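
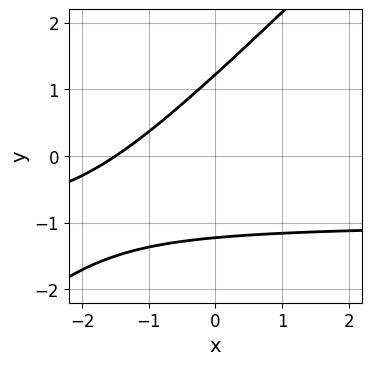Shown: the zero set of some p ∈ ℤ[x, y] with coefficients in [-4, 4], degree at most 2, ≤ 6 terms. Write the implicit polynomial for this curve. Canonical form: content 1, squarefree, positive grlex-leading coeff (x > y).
Degree: no degree-1 curve has this shape, so deg p = 2.
Solving for integer coefficients yields p as stated.

2*x*y - 2*y^2 + 2*x + 3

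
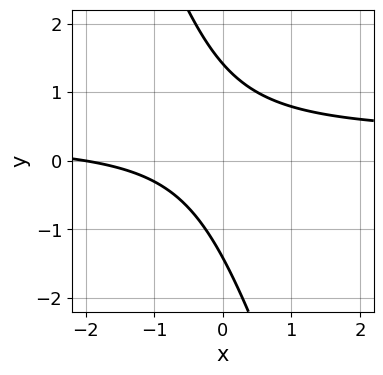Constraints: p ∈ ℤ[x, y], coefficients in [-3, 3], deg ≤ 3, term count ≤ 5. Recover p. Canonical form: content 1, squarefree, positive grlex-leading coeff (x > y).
(a) The degree is 2 — a generic line meets the curve in up to 2 points.
(b) Observable constraints: one x-axis crossing is at x = -2.
(c) Putting this together gives p.

3*x*y + y^2 - x - 2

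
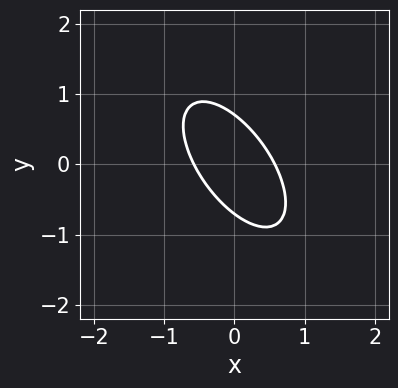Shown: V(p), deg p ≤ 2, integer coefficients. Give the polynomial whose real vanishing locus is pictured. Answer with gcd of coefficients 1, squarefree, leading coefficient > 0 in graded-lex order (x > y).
3*x^2 + 3*x*y + 2*y^2 - 1

(a) The degree is 2 — a generic line meets the curve in up to 2 points.
(b) Putting this together gives p.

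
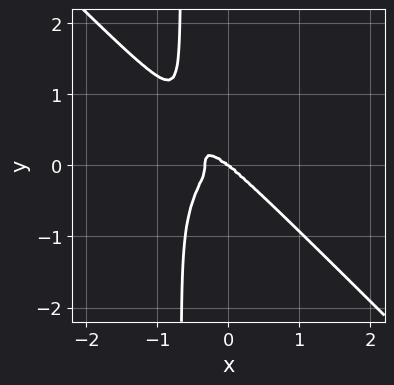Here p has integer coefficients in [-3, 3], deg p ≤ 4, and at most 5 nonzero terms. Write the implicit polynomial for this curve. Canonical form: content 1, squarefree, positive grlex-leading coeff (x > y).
(a) The degree is 4 — the shape is more complex than any degree-3 curve.
(b) Against the integer gridlines: one y-axis crossing is at y = 0; one x-axis crossing is at x = 0.
(c) Fitting integer coefficients to these (and the overall shape) gives p.

3*x^4 + 3*x*y^3 + x^3 + 2*y^3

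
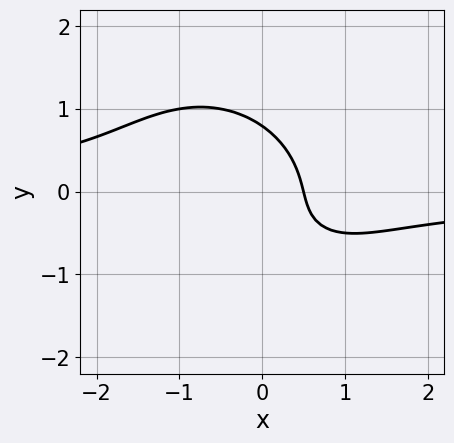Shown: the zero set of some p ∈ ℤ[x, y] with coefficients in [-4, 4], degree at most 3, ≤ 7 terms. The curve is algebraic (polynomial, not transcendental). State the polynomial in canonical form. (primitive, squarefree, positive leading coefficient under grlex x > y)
2*x^2*y + x*y^2 + 2*y^3 + 2*x - 1

The degree is 3 — no degree-2 curve has this shape.
The integer polynomial consistent with all of this is the stated p.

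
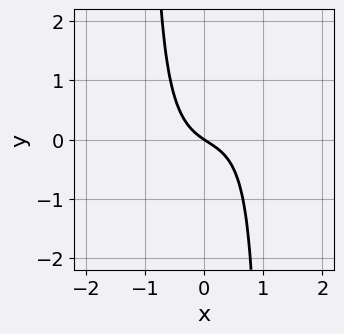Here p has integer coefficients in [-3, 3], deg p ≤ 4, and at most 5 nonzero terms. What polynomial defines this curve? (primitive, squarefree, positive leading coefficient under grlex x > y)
deg p = 3. No degree-2 curve has this shape.
Reading off the gridlines: one x-axis crossing is at x = 0; one y-axis crossing is at y = 0.
Assembling these constraints gives the stated polynomial.

3*x^3 - 3*x^2*y - x^2 + 2*x + 3*y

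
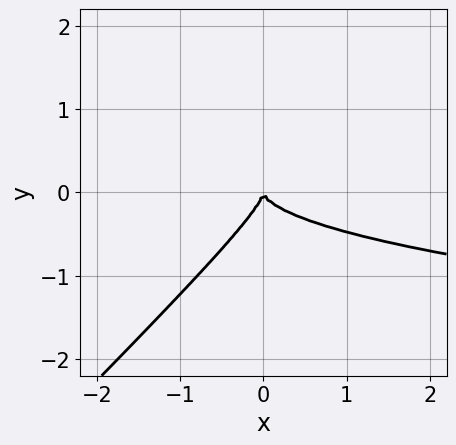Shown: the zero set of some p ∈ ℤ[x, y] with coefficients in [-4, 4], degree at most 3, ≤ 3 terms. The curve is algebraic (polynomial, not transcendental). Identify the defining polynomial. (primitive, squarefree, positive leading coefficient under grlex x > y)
3*x*y^2 - 3*y^3 - x^2

1. deg p = 3. The shape is more complex than any degree-2 curve.
2. From the visible intercepts: one y-axis crossing is at y = 0; it meets the x-axis at x = 0 (among the integer gridlines).
3. Solving for integer coefficients yields p as stated.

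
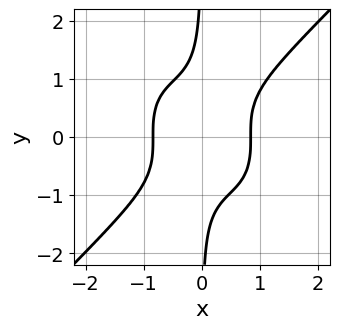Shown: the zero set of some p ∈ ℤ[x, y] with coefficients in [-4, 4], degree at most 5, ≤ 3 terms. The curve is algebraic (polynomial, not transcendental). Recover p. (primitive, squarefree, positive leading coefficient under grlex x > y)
1. The degree is 4 — no degree-3 curve has this shape.
2. From the visible intercepts: the curve avoids every integer y-axis point in the box.
3. Together with the visible shape, these determine p as stated.

2*x^4 - 2*x*y^3 - 1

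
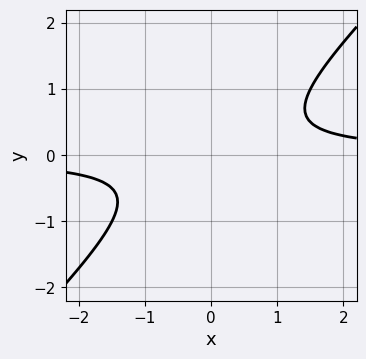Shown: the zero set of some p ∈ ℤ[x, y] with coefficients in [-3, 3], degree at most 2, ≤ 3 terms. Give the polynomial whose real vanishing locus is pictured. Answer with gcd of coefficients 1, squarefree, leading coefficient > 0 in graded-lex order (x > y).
2*x*y - 2*y^2 - 1

(a) The degree is 2 — a generic line meets the curve in up to 2 points.
(b) From the axis intercepts and sections: no x-intercept at any integer in the box; the curve avoids every integer y-axis point in the box.
(c) Matching integer coefficients to the picture gives p.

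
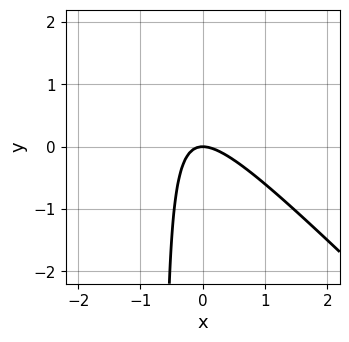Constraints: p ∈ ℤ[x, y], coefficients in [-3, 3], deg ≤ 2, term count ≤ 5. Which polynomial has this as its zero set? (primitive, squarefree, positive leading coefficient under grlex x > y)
3*x^2 + 3*x*y + 2*y

First, deg p = 2. A generic line meets the curve in up to 2 points.
Next, reading off the gridlines: one y-axis crossing is at y = 0; it meets the x-axis at x = 0 (among the integer gridlines).
Finally, assembling these constraints gives the stated polynomial.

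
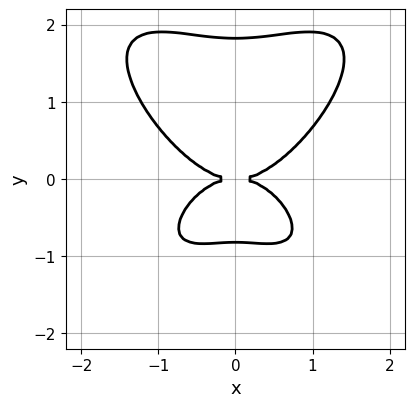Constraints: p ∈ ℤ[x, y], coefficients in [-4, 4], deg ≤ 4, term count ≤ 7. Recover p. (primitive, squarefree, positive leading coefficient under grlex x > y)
First, the degree is 4 — the shape is more complex than any degree-3 curve.
Next, symmetries: it's symmetric under x → −x, forcing even powers of x.
Next, checking where it meets the axes: it crosses the y-axis at the gridline y = 0; one x-axis crossing is at x = 0.
Finally, matching integer coefficients to the picture gives p.

2*x^4 - x^2*y^2 + 2*y^4 - 2*y^3 - 3*y^2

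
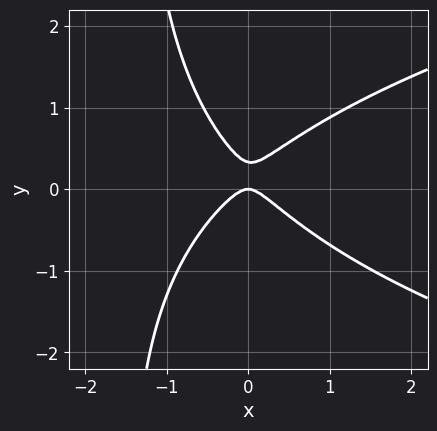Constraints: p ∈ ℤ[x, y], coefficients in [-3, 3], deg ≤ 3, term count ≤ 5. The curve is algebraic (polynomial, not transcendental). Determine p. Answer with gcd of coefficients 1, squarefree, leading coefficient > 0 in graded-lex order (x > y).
2*x*y^2 - 3*x^2 + 3*y^2 - y

First, deg p = 3. A generic line meets the curve in up to 3 points.
Next, from the axis intercepts and sections: it meets the x-axis at x = 0 (among the integer gridlines); it crosses the y-axis at the gridline y = 0.
Finally, together with the visible shape, these determine p as stated.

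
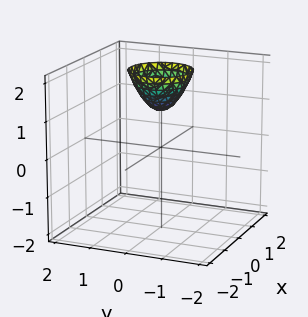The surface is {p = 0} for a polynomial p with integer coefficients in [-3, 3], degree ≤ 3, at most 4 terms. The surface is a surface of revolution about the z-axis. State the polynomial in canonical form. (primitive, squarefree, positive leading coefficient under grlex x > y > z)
3*x^2 + 3*y^2 - 2*z + 2

The degree is 2 — the shape is more complex than any degree-1 surface.
Symmetries: the z-axis is an axis of rotation, so x and y enter only as x² + y².
Against the integer gridlines: a circular section at z = 2 has radius between 0 and 1; the surface avoids every integer y-axis point in the box; the surface avoids every integer x-axis point in the box.
Solving for integer coefficients yields p as stated.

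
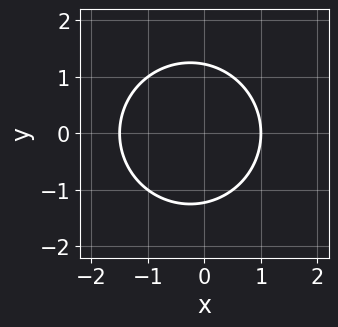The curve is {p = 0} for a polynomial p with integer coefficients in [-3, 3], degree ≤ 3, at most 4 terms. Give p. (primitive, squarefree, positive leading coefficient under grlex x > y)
deg p = 2. No degree-1 curve has this shape.
Symmetries: mirror symmetry y ↦ −y ⇒ only even powers of y.
From the visible intercepts: one x-axis crossing is at x = 1.
Fitting integer coefficients to these (and the overall shape) gives p.

2*x^2 + 2*y^2 + x - 3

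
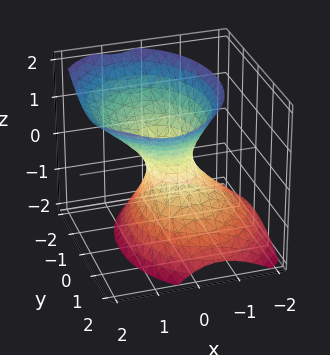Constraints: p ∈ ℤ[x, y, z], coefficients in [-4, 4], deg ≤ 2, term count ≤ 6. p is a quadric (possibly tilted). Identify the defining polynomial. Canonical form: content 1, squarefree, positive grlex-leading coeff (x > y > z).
1. Degree: no degree-1 surface has this shape, so deg p = 2.
2. Checking where it meets the axes: the surface avoids every integer z-axis point in the box.
3. Fitting integer coefficients to these (and the overall shape) gives p.

3*x^2 - 2*x*z + 2*y^2 - 2*z^2 - 1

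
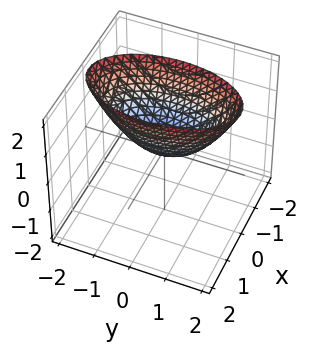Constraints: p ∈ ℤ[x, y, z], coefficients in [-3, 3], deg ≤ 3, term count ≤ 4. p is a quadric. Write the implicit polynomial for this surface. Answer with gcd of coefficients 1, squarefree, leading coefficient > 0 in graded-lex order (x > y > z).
3*x^2 + y^2 - 2*z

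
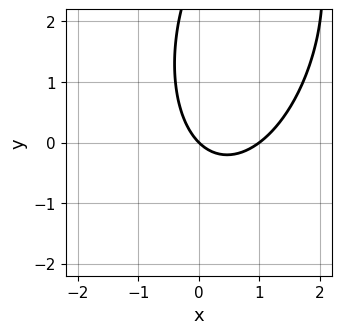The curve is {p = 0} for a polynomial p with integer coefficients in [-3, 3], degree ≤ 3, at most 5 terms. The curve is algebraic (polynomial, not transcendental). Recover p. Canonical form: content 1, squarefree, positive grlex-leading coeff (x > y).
3*x^2 - x*y + y^2 - 3*x - 3*y

The degree is 2 — no degree-1 curve has this shape.
From the axis intercepts and sections: among the integer gridlines, it crosses the x-axis at x ∈ {0, 1}; it meets the y-axis at y = 0 (among the integer gridlines).
These observations pin down the coefficients.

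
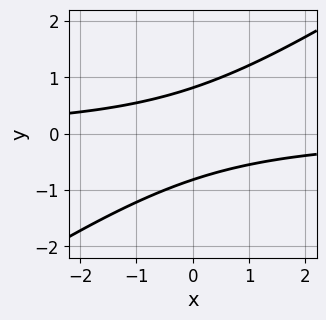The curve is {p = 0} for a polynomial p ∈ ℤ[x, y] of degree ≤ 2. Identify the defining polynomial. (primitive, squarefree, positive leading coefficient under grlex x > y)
2*x*y - 3*y^2 + 2

First, degree: the shape is more complex than any degree-1 curve, so deg p = 2.
Next, from the axis intercepts and sections: it misses every integer gridline on the x-axis.
Finally, assembling these constraints gives the stated polynomial.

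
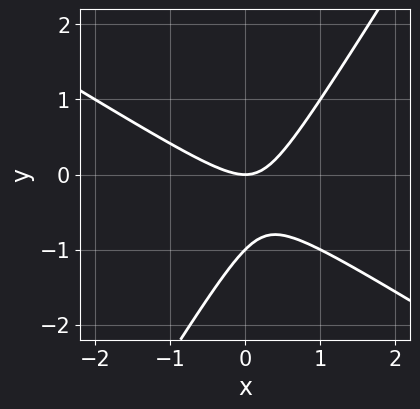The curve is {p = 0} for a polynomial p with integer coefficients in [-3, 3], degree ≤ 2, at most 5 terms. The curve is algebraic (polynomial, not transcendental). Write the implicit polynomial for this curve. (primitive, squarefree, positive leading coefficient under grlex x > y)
x^2 + x*y - y^2 - y

(a) deg p = 2.
(b) Observable constraints: it crosses the x-axis at the gridline x = 0; the y-axis gridline crossings are at y ∈ {-1, 0}.
(c) These observations pin down the coefficients.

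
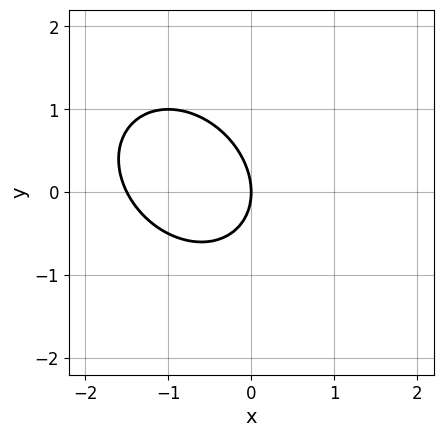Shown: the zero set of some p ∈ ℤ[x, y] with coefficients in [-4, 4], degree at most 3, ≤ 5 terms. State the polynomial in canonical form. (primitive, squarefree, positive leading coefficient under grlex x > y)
First, deg p = 2. No degree-1 curve has this shape.
Next, observable constraints: one x-axis crossing is at x = 0; it crosses the y-axis at the gridline y = 0.
Finally, assembling these constraints gives the stated polynomial.

2*x^2 + x*y + 2*y^2 + 3*x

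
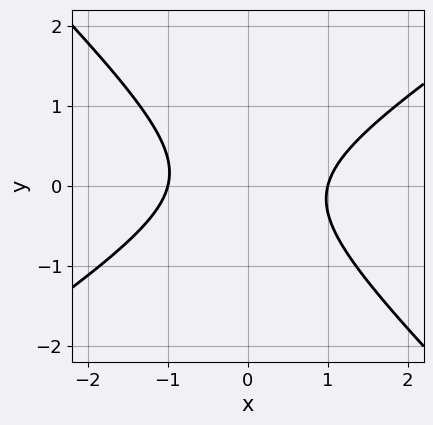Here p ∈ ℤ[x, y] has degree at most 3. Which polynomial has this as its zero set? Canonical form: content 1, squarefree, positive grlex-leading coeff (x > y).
2*x^2 - x*y - 3*y^2 - 2

1. Degree: the shape is more complex than any degree-1 curve, so deg p = 2.
2. Against the integer gridlines: the x-axis gridline crossings are at x ∈ {-1, 1}; no y-intercept at any integer in the box.
3. Matching integer coefficients to the picture gives p.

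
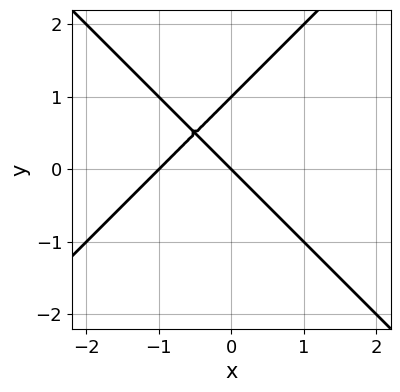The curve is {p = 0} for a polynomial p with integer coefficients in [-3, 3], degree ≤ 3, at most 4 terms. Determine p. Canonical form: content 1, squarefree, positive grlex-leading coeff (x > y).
x^2 - y^2 + x + y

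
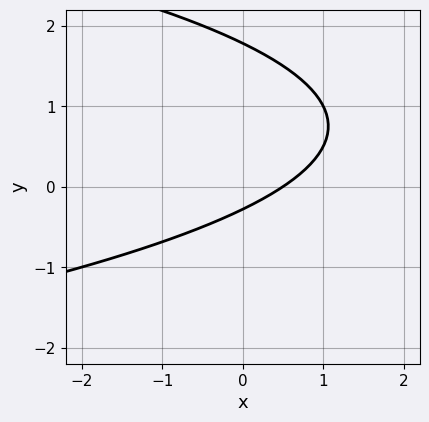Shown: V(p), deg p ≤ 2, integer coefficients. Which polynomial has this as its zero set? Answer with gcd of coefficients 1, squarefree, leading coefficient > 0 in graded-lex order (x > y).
Degree: a generic line meets the curve in up to 2 points, so deg p = 2.
Putting this together gives p.

2*y^2 + 2*x - 3*y - 1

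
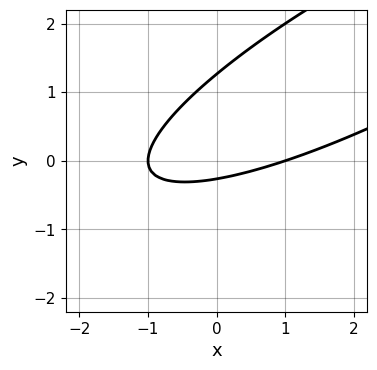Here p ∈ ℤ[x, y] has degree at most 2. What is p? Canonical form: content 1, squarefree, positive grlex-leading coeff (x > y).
x^2 - 3*x*y + 3*y^2 - 3*y - 1

The degree is 2 — no degree-1 curve has this shape.
Checking where it meets the axes: among the integer gridlines, it crosses the x-axis at x ∈ {-1, 1}.
Solving for integer coefficients yields p as stated.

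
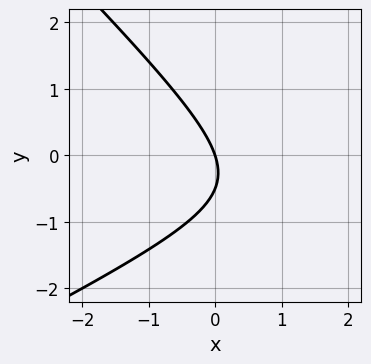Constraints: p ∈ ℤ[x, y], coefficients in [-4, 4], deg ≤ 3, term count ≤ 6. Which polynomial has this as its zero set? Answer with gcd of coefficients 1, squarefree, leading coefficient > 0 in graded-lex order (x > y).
1. The degree is 2 — a generic line meets the curve in up to 2 points.
2. Reading off the gridlines: one x-axis crossing is at x = 0; one y-axis crossing is at y = 0.
3. Putting this together gives p.

x^2 - x*y - 2*y^2 - 3*x - y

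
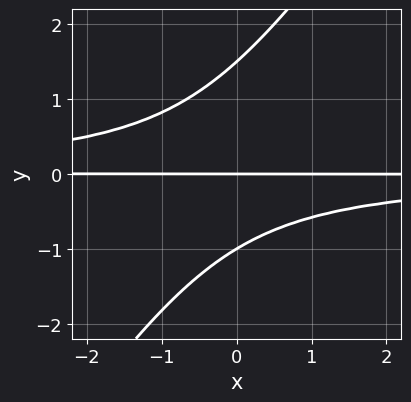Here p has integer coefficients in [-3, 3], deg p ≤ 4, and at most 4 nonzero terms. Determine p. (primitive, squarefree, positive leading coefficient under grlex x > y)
3*x*y^2 - 2*y^3 + y^2 + 3*y

(a) deg p = 3.
(b) Against the integer gridlines: among the integer gridlines, it crosses the y-axis at y ∈ {-1, 0}; every point of the x-axis in the box is on the curve.
(c) Putting this together gives p.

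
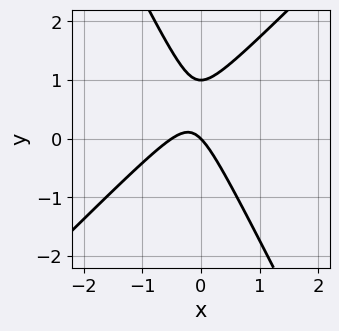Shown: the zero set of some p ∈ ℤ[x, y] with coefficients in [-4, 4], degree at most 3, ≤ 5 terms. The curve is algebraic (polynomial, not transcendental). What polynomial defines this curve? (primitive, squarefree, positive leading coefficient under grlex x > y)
2*x^2 - x*y - y^2 + x + y

First, degree: the shape is more complex than any degree-1 curve, so deg p = 2.
Next, from the visible intercepts: the y-axis gridline crossings are at y ∈ {0, 1}; one x-axis crossing is at x = 0.
Finally, solving for integer coefficients yields p as stated.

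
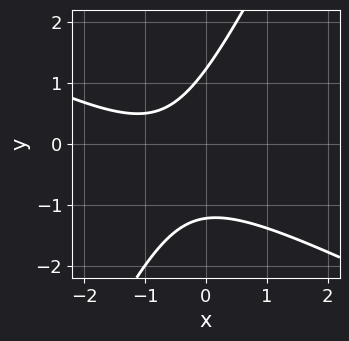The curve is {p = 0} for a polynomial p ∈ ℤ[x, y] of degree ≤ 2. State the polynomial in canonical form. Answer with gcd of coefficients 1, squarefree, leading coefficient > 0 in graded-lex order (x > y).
2*x^2 + 3*x*y - 2*y^2 + 3*x + 3

(a) deg p = 2. The shape is more complex than any degree-1 curve.
(b) From the axis intercepts and sections: no x-intercept at any integer in the box.
(c) Matching integer coefficients to the picture gives p.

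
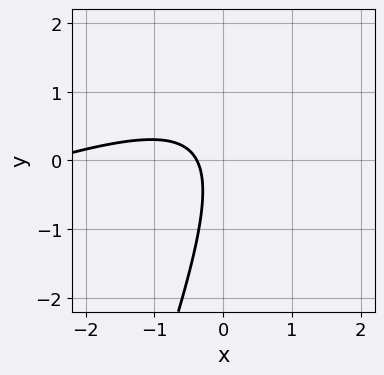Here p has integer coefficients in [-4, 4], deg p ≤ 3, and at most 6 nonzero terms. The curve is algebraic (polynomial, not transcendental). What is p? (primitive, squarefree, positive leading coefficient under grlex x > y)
x^2 - 3*x*y + y^2 + 3*x + 1

The degree is 2 — a generic line meets the curve in up to 2 points.
Against the integer gridlines: it misses every integer gridline on the y-axis.
Solving for integer coefficients yields p as stated.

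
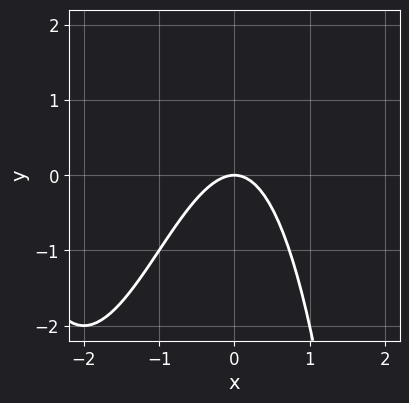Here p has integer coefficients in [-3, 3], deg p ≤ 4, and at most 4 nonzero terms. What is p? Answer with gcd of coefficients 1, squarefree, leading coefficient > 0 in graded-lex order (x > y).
x^3 + 3*x^2 + 2*y

(a) The degree is 3 — no degree-2 curve has this shape.
(b) From the axis intercepts and sections: it crosses the x-axis at the gridline x = 0; it crosses the y-axis at the gridline y = 0.
(c) These observations pin down the coefficients.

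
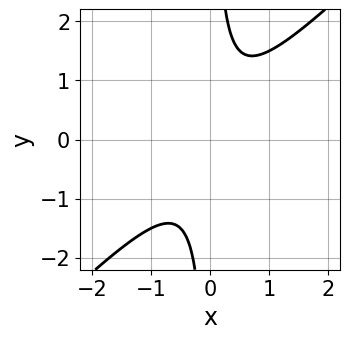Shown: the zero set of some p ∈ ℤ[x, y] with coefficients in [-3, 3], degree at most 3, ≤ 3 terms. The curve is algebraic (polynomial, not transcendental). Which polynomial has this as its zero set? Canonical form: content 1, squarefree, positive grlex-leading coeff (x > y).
deg p = 2. The shape is more complex than any degree-1 curve.
Against the integer gridlines: it misses every integer gridline on the x-axis; no y-intercept at any integer in the box.
These observations pin down the coefficients.

2*x^2 - 2*x*y + 1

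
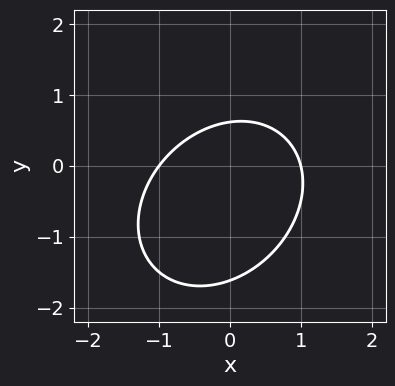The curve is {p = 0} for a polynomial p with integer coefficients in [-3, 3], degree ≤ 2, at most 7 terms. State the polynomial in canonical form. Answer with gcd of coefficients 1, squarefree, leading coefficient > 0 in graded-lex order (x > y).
1. deg p = 2.
2. Reading off the gridlines: among the integer gridlines, it crosses the x-axis at x ∈ {-1, 1}.
3. Solving for integer coefficients yields p as stated.

2*x^2 - x*y + 2*y^2 + 2*y - 2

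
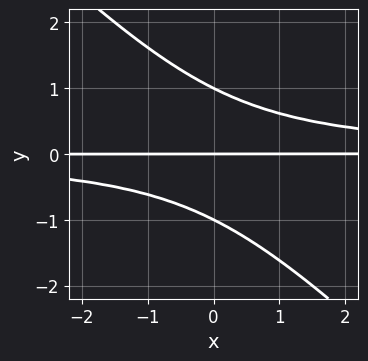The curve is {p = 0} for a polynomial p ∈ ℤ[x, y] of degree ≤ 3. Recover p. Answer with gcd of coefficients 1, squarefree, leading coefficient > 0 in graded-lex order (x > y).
x*y^2 + y^3 - y

First, deg p = 3. A generic line meets the curve in up to 3 points.
Next, reading off the gridlines: every point of the x-axis in the box is on the curve; among the integer gridlines, it crosses the y-axis at y ∈ {-1, 0, 1}.
Finally, together with the visible shape, these determine p as stated.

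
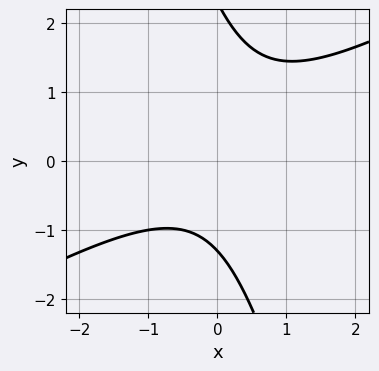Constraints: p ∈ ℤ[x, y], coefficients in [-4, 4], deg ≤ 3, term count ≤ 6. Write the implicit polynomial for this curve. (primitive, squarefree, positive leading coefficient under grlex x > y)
1. deg p = 2. A generic line meets the curve in up to 2 points.
2. From the axis intercepts and sections: it misses every integer gridline on the x-axis.
3. Solving for integer coefficients yields p as stated.

2*x^2 - 3*x*y - y^2 + y + 3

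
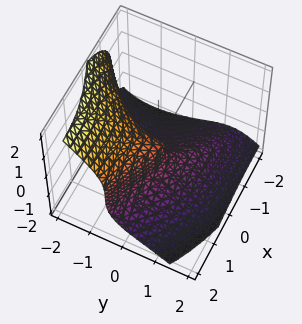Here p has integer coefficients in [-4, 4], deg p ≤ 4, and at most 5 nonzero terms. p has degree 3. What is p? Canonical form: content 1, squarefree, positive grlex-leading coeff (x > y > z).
y^3 + z^3 + x^2 + 2*x*y - x

First, the degree is 3 — no degree-2 surface has this shape.
Then, from the axis intercepts and sections: among the integer gridlines, it crosses the x-axis at x ∈ {0, 1}; it meets the y-axis at y = 0 (among the integer gridlines).
Finally, together with the visible shape, these determine p as stated.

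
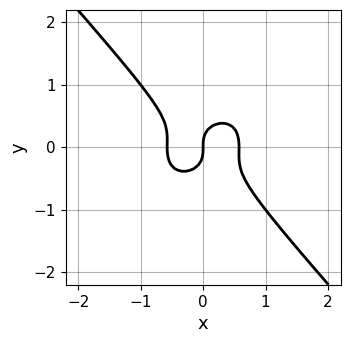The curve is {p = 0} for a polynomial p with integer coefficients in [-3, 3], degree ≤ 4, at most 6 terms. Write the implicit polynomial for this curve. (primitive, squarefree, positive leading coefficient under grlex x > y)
(a) Degree: the shape is more complex than any degree-2 curve, so deg p = 3.
(b) From the visible intercepts: one y-axis crossing is at y = 0; it crosses the x-axis at the gridline x = 0.
(c) Together with the visible shape, these determine p as stated.

3*x^3 + x*y^2 + 3*y^3 - x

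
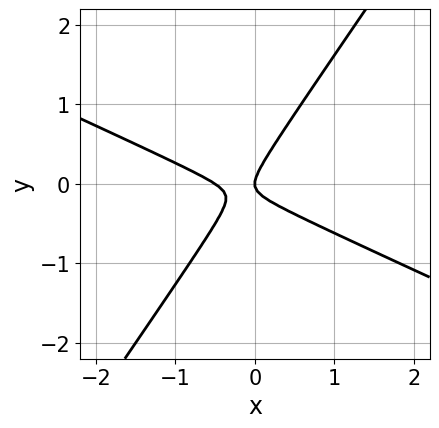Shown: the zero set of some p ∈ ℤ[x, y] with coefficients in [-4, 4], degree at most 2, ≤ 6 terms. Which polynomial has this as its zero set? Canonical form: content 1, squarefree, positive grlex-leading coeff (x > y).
2*x^2 + 3*x*y - 3*y^2 + x

First, degree: a generic line meets the curve in up to 2 points, so deg p = 2.
Next, from the axis intercepts and sections: it crosses the y-axis at the gridline y = 0; it meets the x-axis at x = 0 (among the integer gridlines).
Finally, together with the visible shape, these determine p as stated.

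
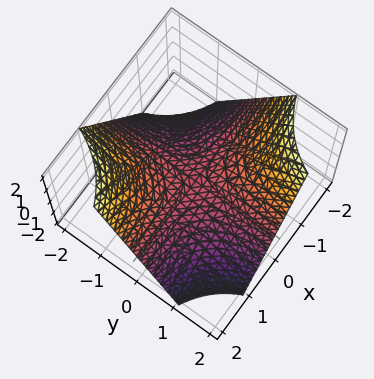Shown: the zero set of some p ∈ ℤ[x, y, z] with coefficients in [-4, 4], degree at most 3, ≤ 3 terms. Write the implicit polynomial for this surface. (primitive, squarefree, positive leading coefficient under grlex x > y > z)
x*y + z

1. The degree is 2 — a saddle surface; a quadric.
2. Observable constraints: one z-axis crossing is at z = 0; the visible y-axis segment lies entirely on the surface; the visible x-axis segment lies entirely on the surface.
3. The integer polynomial consistent with all of this is the stated p.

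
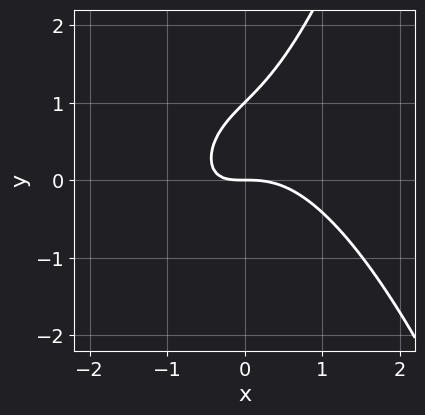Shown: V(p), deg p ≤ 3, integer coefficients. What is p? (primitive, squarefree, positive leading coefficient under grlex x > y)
(a) deg p = 3. A generic line meets the curve in up to 3 points.
(b) From the axis intercepts and sections: it meets the x-axis at x = 0 (among the integer gridlines); the y-axis gridline crossings are at y ∈ {0, 1}.
(c) Putting this together gives p.

x^3 + x*y - y^2 + y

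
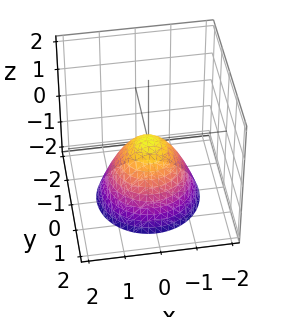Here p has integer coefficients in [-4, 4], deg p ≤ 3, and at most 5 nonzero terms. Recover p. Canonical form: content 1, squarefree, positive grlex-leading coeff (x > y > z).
x^2 + y^2 + z

First, degree: a paraboloid; a quadric, so deg p = 2.
Then, symmetries: the surface is invariant under rotation about z: p = q(x² + y², z).
Next, reading off the gridlines: it crosses the z-axis at the gridline z = 0; a circular section at z = -2 has radius between 1 and 2.
Finally, fitting integer coefficients to these (and the overall shape) gives p.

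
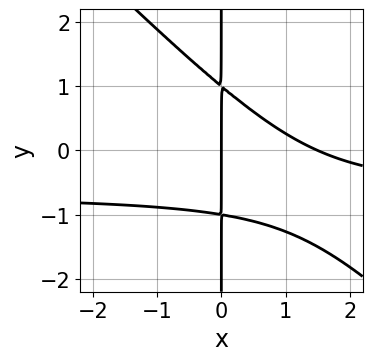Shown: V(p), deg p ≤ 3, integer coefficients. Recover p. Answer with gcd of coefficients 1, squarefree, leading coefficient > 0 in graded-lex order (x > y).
3*x^2*y + 3*x*y^2 + 2*x^2 - 3*x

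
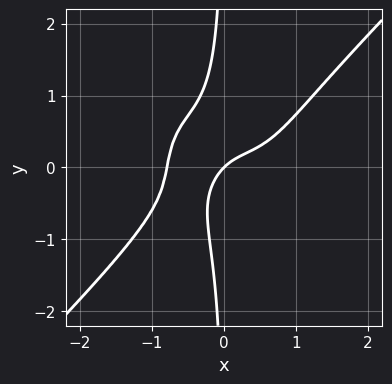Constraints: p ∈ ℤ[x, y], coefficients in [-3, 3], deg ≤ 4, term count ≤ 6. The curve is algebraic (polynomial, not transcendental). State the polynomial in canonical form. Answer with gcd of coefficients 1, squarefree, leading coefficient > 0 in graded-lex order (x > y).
The degree is 4 — no degree-3 curve has this shape.
Reading off the gridlines: one y-axis crossing is at y = 0; it meets the x-axis at x = 0 (among the integer gridlines).
Fitting integer coefficients to these (and the overall shape) gives p.

2*x^4 - 2*x*y^3 - 2*x*y + x - y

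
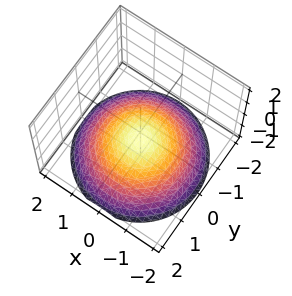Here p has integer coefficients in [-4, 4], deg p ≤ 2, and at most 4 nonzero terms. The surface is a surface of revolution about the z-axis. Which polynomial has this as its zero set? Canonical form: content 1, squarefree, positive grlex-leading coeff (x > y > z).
x^2 + y^2 + 3*z + 2

First, the degree is 2 — the shape is more complex than any degree-1 surface.
Then, symmetry: every cross-section ⟂ z is a circle, so x, y appear only via x² + y².
Then, reading off the gridlines: a circular section at z = -1 has radius exactly 1; it misses every integer gridline on the y-axis.
Finally, these observations pin down the coefficients.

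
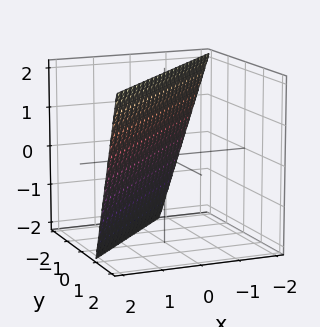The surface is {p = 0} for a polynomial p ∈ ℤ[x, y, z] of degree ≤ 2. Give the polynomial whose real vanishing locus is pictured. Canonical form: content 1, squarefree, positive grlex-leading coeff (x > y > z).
1. deg p = 1.
2. Observable constraints: it crosses the z-axis at the gridline z = 2.
3. Assembling these constraints gives the stated polynomial.

3*x - 3*y + z - 2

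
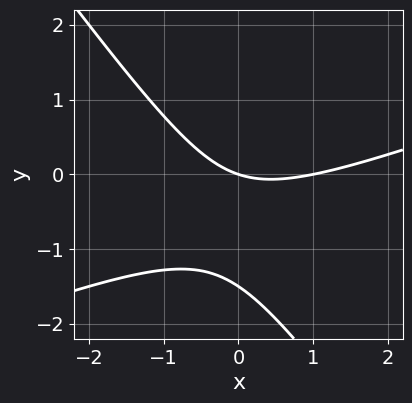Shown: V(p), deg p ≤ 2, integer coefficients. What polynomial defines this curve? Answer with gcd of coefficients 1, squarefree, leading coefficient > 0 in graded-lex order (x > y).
Degree: the shape is more complex than any degree-1 curve, so deg p = 2.
From the visible intercepts: the x-axis gridline crossings are at x ∈ {0, 1}; it meets the y-axis at y = 0 (among the integer gridlines).
Together with the visible shape, these determine p as stated.

x^2 - 2*x*y - 2*y^2 - x - 3*y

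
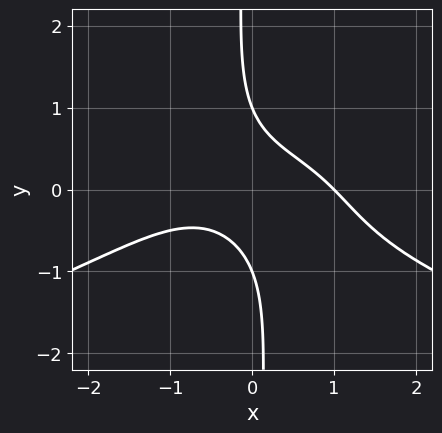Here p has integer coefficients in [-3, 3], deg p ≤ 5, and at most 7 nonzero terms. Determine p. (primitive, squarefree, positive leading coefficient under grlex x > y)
2*x*y^3 + x^3 + 3*x*y + y^2 - 1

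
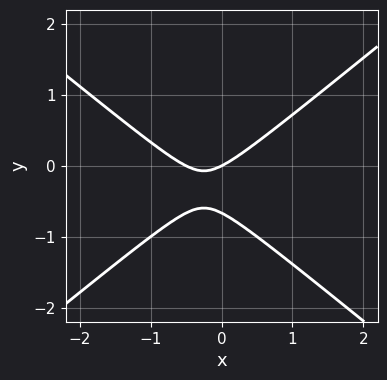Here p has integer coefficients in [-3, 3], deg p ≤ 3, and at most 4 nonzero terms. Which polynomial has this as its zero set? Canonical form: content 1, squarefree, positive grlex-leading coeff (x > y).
2*x^2 - 3*y^2 + x - 2*y

(a) deg p = 2. A generic line meets the curve in up to 2 points.
(b) From the axis intercepts and sections: it crosses the y-axis at the gridline y = 0; it meets the x-axis at x = 0 (among the integer gridlines).
(c) Fitting integer coefficients to these (and the overall shape) gives p.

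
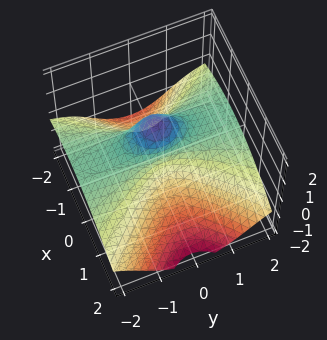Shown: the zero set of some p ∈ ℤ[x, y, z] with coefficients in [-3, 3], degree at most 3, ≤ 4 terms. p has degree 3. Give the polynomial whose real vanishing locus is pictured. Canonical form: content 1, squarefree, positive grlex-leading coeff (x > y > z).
3*y^2*z + z^3 + 2*x^2 + 2*x

First, deg p = 3.
Next, observable constraints: every point of the y-axis in the box is on the surface; the x-axis gridline crossings are at x ∈ {-1, 0}; it meets the z-axis at z = 0 (among the integer gridlines).
Finally, the integer polynomial consistent with all of this is the stated p.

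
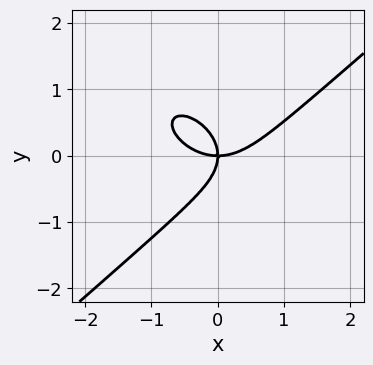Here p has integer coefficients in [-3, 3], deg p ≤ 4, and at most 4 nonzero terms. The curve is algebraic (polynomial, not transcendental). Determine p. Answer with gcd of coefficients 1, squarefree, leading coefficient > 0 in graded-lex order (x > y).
deg p = 3. The shape is more complex than any degree-2 curve.
Against the integer gridlines: it meets the y-axis at y = 0 (among the integer gridlines); it crosses the x-axis at the gridline x = 0.
Fitting integer coefficients to these (and the overall shape) gives p.

2*x^3 - 3*y^3 - 3*x*y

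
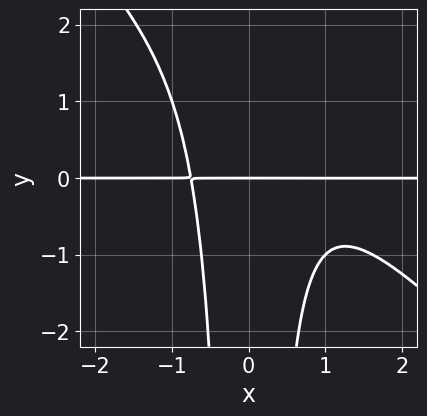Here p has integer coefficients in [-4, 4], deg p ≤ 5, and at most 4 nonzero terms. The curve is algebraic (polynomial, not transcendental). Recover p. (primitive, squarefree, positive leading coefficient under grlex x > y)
x^3*y + x^2*y^2 - x^2*y + y

The degree is 4 — no degree-3 curve has this shape.
Checking where it meets the axes: the visible x-axis segment lies entirely on the curve; it meets the y-axis at y = 0 (among the integer gridlines).
Together with the visible shape, these determine p as stated.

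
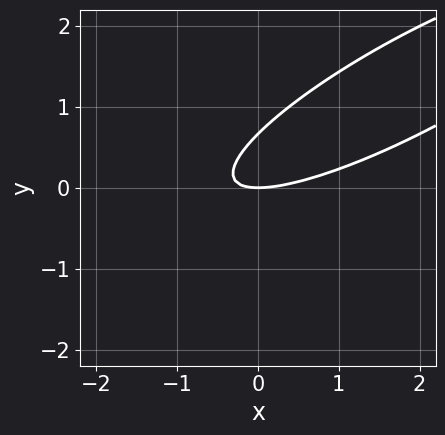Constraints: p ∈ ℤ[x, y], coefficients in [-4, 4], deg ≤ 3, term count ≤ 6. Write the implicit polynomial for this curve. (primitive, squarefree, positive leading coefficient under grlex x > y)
x^2 - 3*x*y + 3*y^2 - 2*y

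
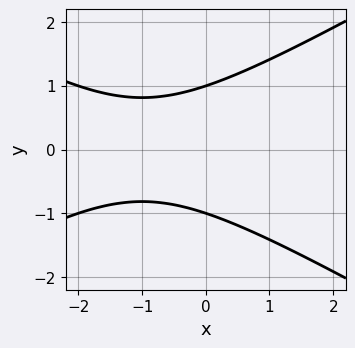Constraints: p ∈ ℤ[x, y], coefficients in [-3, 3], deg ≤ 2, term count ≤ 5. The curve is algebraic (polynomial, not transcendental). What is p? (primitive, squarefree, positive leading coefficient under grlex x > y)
x^2 - 3*y^2 + 2*x + 3

1. deg p = 2.
2. Symmetries: the y ↦ −y reflection is a symmetry, so y appears only in even powers.
3. Checking where it meets the axes: it misses every integer gridline on the x-axis; the y-axis gridline crossings are at y ∈ {-1, 1}.
4. The integer polynomial consistent with all of this is the stated p.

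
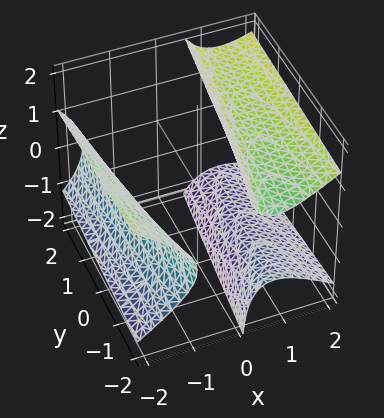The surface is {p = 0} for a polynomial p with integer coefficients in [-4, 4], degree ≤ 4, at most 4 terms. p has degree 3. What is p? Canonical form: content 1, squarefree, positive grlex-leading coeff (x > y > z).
(a) I count 3 distinct pieces.
(b) The degree is 3 — a generic line meets the surface in up to 3 points.
(c) Checking where it meets the axes: no y-intercept at any integer in the box; it misses every integer gridline on the z-axis.
(d) Putting this together gives p.

x^3 - 2*x*z^2 + y + 3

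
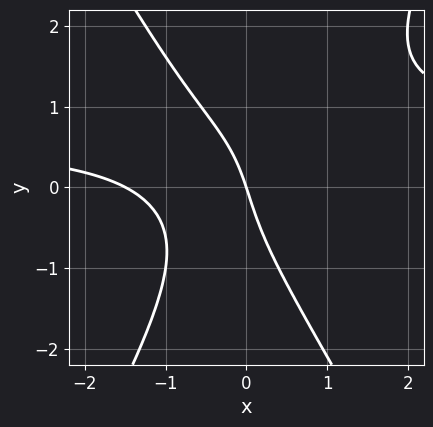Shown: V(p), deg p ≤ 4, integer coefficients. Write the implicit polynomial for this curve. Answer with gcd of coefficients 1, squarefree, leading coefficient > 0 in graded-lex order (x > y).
3*x^2*y - y^3 - 2*x^2 - 3*x - y

(a) The degree is 3 — the shape is more complex than any degree-2 curve.
(b) From the axis intercepts and sections: it meets the y-axis at y = 0 (among the integer gridlines); one x-axis crossing is at x = 0.
(c) Fitting integer coefficients to these (and the overall shape) gives p.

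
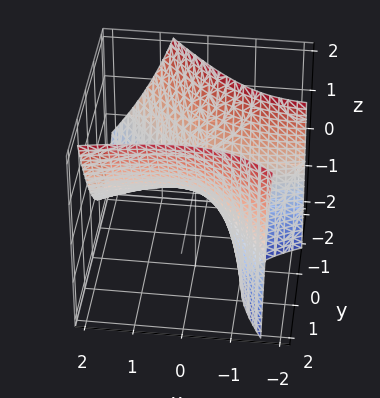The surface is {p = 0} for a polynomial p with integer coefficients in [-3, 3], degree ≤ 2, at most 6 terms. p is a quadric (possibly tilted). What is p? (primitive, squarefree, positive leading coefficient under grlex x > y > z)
x^2 - 3*x*y + 2*x*z - 3*y^2 + 3*z

(a) The degree is 2 — the shape is more complex than any degree-1 surface.
(b) Reading off the gridlines: it meets the x-axis at x = 0 (among the integer gridlines); one y-axis crossing is at y = 0.
(c) Assembling these constraints gives the stated polynomial.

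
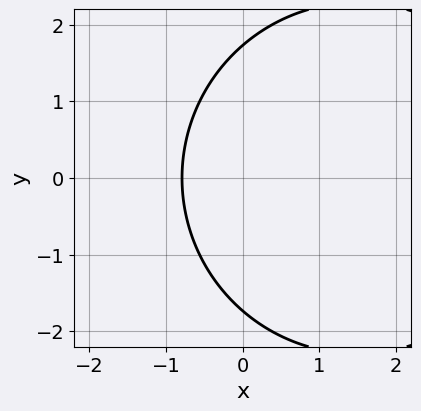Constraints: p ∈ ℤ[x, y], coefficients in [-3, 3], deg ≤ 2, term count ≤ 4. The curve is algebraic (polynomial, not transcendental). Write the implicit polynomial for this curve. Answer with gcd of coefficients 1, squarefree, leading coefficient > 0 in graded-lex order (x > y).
(a) deg p = 2. No degree-1 curve has this shape.
(b) Symmetries: mirror symmetry y ↦ −y ⇒ only even powers of y.
(c) Together with the visible shape, these determine p as stated.

x^2 + y^2 - 3*x - 3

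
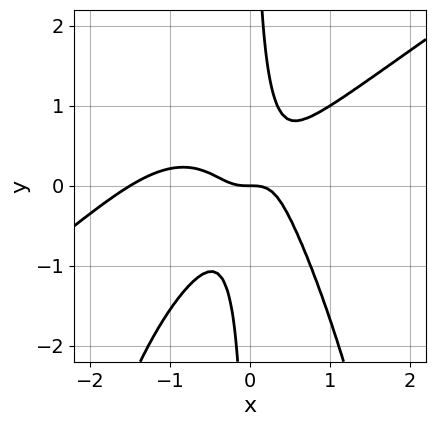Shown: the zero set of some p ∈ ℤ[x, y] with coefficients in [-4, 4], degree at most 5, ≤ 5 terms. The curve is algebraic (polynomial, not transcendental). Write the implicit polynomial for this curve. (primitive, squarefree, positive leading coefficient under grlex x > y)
(a) deg p = 4. A generic line meets the curve in up to 4 points.
(b) From the axis intercepts and sections: it crosses the x-axis at the gridline x = 0; one y-axis crossing is at y = 0.
(c) Assembling these constraints gives the stated polynomial.

2*x^4 - 3*x^3*y + 3*x^3 - 3*x*y^2 + y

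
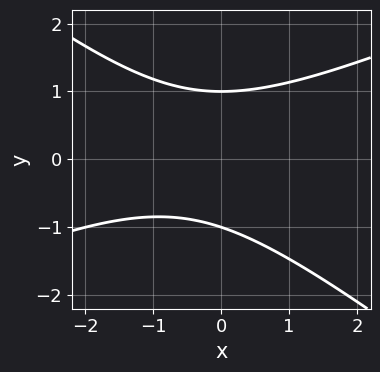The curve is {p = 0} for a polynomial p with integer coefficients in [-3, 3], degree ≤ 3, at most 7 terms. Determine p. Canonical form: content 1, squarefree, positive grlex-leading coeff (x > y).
1. Degree: no degree-1 curve has this shape, so deg p = 2.
2. Reading off the gridlines: among the integer gridlines, it crosses the y-axis at y ∈ {-1, 1}; the curve avoids every integer x-axis point in the box.
3. These observations pin down the coefficients.

x^2 - x*y - 3*y^2 + x + 3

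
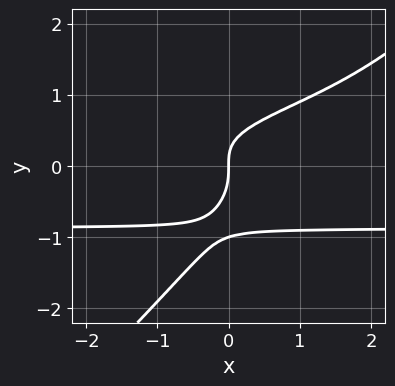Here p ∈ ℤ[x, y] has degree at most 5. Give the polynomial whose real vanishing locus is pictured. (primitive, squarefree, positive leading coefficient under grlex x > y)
(a) Degree: no degree-3 curve has this shape, so deg p = 4.
(b) From the axis intercepts and sections: among the integer gridlines, it crosses the y-axis at y ∈ {-1, 0}; one x-axis crossing is at x = 0.
(c) Putting this together gives p.

3*x*y^3 - 3*y^4 - 3*y^3 + 2*x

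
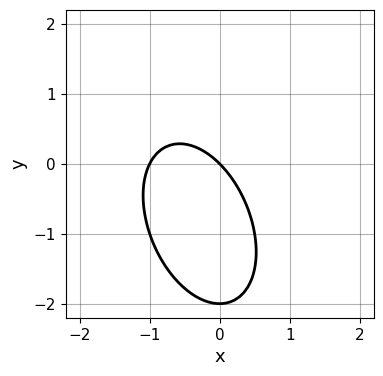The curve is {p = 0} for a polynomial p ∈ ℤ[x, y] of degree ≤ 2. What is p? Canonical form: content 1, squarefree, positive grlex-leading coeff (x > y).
(a) deg p = 2.
(b) Reading off the gridlines: the y-axis gridline crossings are at y ∈ {-2, 0}; the x-axis gridline crossings are at x ∈ {-1, 0}.
(c) Fitting integer coefficients to these (and the overall shape) gives p.

2*x^2 + x*y + y^2 + 2*x + 2*y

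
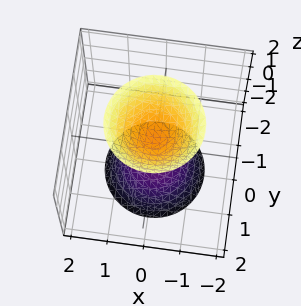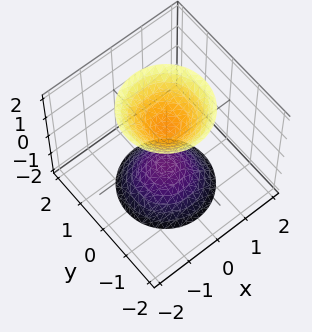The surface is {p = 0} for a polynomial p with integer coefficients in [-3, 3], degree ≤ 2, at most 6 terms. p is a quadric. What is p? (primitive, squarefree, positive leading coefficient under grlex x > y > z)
1. I count 2 distinct pieces.
2. Degree: two separate bowl-shaped sheets opening away from each other; a quadric, so deg p = 2.
3. Symmetries: mirror symmetry z ↦ −z ⇒ only even powers of z; the surface is invariant under rotation about z: p = q(x² + y², z).
4. Against the integer gridlines: the surface avoids every integer x-axis point in the box; the z-axis gridline crossings are at z ∈ {-1, 1}; the surface avoids every integer y-axis point in the box; a circular section at z = -2 has radius between 1 and 2.
5. Putting this together gives p.

2*x^2 + 2*y^2 - z^2 + 1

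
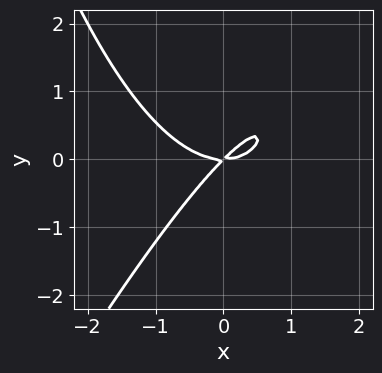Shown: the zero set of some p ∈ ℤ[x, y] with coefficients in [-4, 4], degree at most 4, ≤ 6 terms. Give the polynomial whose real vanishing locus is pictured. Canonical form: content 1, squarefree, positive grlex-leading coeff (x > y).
The degree is 3 — the shape is more complex than any degree-2 curve.
From the axis intercepts and sections: it crosses the x-axis at the gridline x = 0; it meets the y-axis at y = 0 (among the integer gridlines).
Putting this together gives p.

2*x^3 - x^2*y - 3*x*y + 3*y^2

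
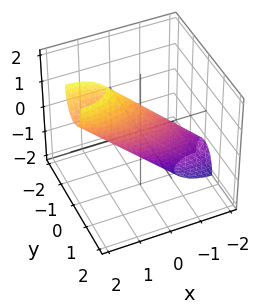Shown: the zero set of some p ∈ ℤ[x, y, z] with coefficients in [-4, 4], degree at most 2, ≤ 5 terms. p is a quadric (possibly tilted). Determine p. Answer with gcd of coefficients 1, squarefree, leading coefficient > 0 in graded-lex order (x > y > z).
(a) deg p = 2. A generic line meets the surface in up to 2 points.
(b) From the axis intercepts and sections: the x-axis gridline crossings are at x ∈ {-1, 1}; the z-axis gridline crossings are at z ∈ {-1, 1}.
(c) Solving for integer coefficients yields p as stated.

x^2 - 2*x*z + 3*y^2 + z^2 - 1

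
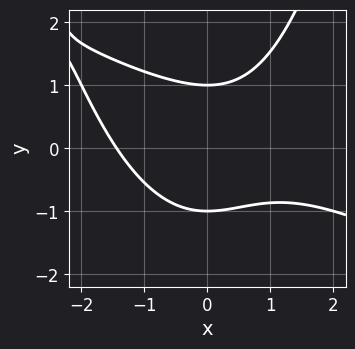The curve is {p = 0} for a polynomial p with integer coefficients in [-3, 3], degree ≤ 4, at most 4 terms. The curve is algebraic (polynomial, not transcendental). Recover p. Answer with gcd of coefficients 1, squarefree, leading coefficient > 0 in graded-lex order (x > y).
Degree: no degree-2 curve has this shape, so deg p = 3.
Against the integer gridlines: among the integer gridlines, it crosses the y-axis at y ∈ {-1, 1}.
Together with the visible shape, these determine p as stated.

x^3 + 2*x^2*y - 3*y^2 + 3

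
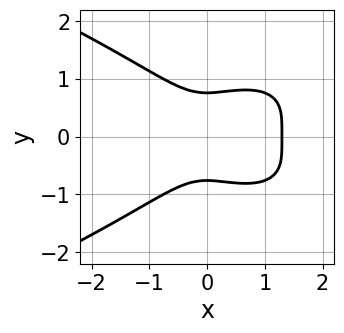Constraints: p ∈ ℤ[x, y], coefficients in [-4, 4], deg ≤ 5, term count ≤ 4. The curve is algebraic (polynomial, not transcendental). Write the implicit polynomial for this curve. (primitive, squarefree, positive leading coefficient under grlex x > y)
3*y^4 + 2*x^3 - 2*x^2 - 1

The degree is 4 — a generic line meets the curve in up to 4 points.
Symmetries: mirror symmetry y ↦ −y ⇒ only even powers of y.
The integer polynomial consistent with all of this is the stated p.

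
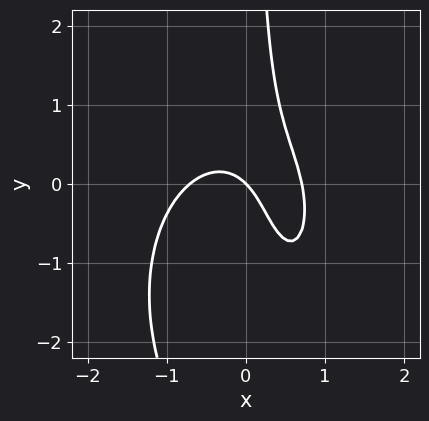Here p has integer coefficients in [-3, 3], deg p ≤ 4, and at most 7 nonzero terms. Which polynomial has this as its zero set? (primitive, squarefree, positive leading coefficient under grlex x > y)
2*x^3 + x*y^2 + 2*x*y - x - y

1. The degree is 3 — a generic line meets the curve in up to 3 points.
2. Checking where it meets the axes: one y-axis crossing is at y = 0; it crosses the x-axis at the gridline x = 0.
3. Assembling these constraints gives the stated polynomial.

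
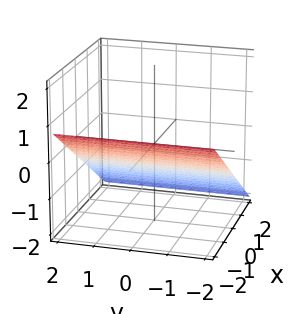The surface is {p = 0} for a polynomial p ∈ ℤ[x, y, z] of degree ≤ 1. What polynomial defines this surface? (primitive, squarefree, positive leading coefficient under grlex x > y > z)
2*x + 3*z + 2

(a) deg p = 1. Every cross-section is a straight line — this is a plane.
(b) From the axis intercepts and sections: one x-axis crossing is at x = -1; it misses every integer gridline on the y-axis.
(c) Putting this together gives p.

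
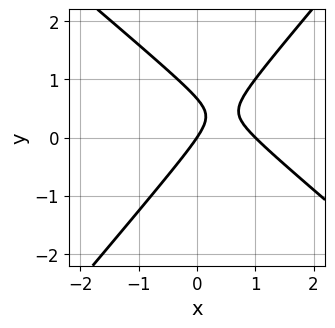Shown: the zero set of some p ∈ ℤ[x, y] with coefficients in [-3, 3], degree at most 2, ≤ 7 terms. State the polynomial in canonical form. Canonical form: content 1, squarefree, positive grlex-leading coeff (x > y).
First, deg p = 2.
Next, from the axis intercepts and sections: one y-axis crossing is at y = 0; the x-axis gridline crossings are at x ∈ {0, 1}.
Finally, assembling these constraints gives the stated polynomial.

3*x^2 + x*y - 3*y^2 - 3*x + 2*y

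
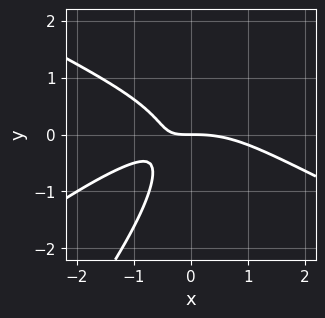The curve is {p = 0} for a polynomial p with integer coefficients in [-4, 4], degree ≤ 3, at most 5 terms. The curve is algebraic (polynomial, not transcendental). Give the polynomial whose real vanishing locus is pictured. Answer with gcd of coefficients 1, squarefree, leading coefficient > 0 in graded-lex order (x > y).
(a) The degree is 3 — a generic line meets the curve in up to 3 points.
(b) Observable constraints: it crosses the x-axis at the gridline x = 0; it crosses the y-axis at the gridline y = 0.
(c) Solving for integer coefficients yields p as stated.

x^3 - 3*x*y^2 + 2*y^3 + 3*x*y + 2*y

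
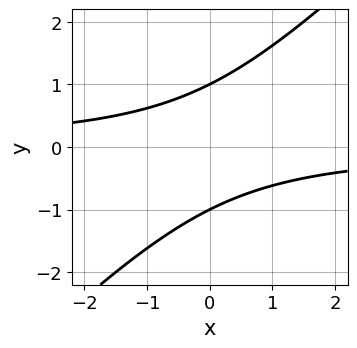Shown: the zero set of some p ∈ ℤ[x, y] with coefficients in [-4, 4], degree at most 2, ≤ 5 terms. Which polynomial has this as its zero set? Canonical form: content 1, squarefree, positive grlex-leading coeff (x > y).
1. deg p = 2. No degree-1 curve has this shape.
2. Against the integer gridlines: the y-axis gridline crossings are at y ∈ {-1, 1}; the curve avoids every integer x-axis point in the box.
3. Together with the visible shape, these determine p as stated.

x*y - y^2 + 1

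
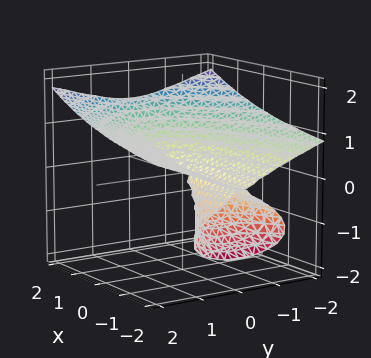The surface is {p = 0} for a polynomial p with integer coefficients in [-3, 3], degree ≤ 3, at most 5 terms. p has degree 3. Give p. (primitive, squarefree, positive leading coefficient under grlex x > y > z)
First, degree: no degree-2 surface has this shape, so deg p = 3.
Next, against the integer gridlines: it crosses the y-axis at the gridline y = 0; the visible x-axis segment lies entirely on the surface.
Finally, these observations pin down the coefficients.

2*x*z^2 - 3*z^3 + y^2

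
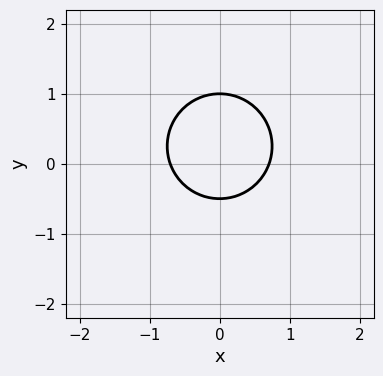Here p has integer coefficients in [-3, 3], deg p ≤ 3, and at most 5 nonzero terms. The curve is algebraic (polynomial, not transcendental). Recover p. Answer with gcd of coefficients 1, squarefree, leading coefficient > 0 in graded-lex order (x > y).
2*x^2 + 2*y^2 - y - 1

deg p = 2. The shape is more complex than any degree-1 curve.
Symmetries: it's symmetric under x → −x, forcing even powers of x.
Reading off the gridlines: it crosses the y-axis at the gridline y = 1.
The integer polynomial consistent with all of this is the stated p.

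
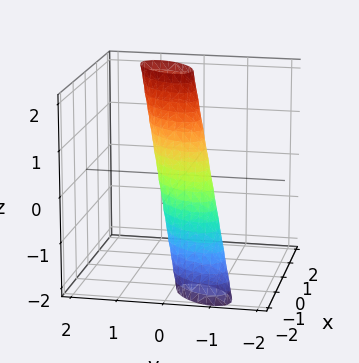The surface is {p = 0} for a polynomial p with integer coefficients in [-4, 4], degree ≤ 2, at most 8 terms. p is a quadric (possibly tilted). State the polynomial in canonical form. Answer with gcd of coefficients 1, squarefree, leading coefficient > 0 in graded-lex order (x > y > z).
1. Degree: a generic line meets the surface in up to 2 points, so deg p = 2.
2. Reading off the gridlines: among the integer gridlines, it crosses the z-axis at z ∈ {-1, 1}.
3. Matching integer coefficients to the picture gives p.

3*x^2 - 3*x*y - 3*x*z + 3*y^2 + z^2 - 1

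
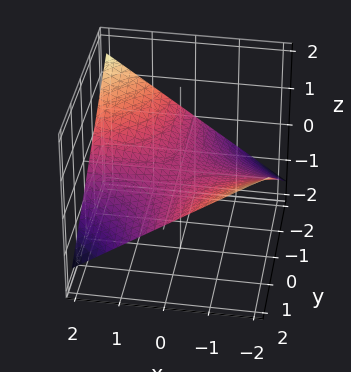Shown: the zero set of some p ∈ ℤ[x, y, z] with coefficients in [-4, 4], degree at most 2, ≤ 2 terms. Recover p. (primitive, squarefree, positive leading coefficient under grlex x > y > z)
x*y + 3*z

First, degree: a saddle surface; a quadric, so deg p = 2.
Then, checking where it meets the axes: the visible y-axis segment lies entirely on the surface; it crosses the z-axis at the gridline z = 0; every point of the x-axis in the box is on the surface.
Finally, assembling these constraints gives the stated polynomial.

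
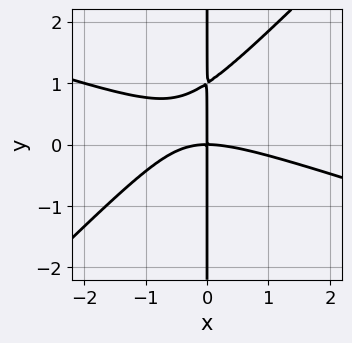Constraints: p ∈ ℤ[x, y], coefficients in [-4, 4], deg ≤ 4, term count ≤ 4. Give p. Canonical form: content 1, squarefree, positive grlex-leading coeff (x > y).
x^3 + 2*x^2*y - 3*x*y^2 + 3*x*y

1. Degree: the shape is more complex than any degree-2 curve, so deg p = 3.
2. Reading off the gridlines: one x-axis crossing is at x = 0; every point of the y-axis in the box is on the curve.
3. Solving for integer coefficients yields p as stated.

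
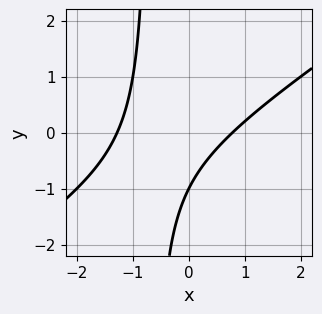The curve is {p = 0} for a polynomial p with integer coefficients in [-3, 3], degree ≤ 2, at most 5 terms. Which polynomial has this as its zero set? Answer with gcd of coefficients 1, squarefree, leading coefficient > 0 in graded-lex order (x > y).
2*x^2 - 3*x*y + x - 2*y - 2

Degree: no degree-1 curve has this shape, so deg p = 2.
Against the integer gridlines: one y-axis crossing is at y = -1.
Solving for integer coefficients yields p as stated.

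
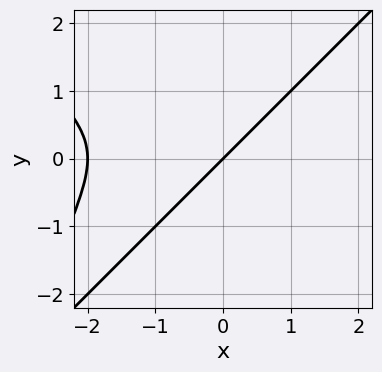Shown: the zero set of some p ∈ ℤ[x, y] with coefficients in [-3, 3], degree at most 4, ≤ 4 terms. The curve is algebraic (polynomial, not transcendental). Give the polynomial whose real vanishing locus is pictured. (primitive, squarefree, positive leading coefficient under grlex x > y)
x^4 - x^2*y^2 + 2*x^3 - 2*y^3

The degree is 4 — a generic line meets the curve in up to 4 points.
From the visible intercepts: it crosses the y-axis at the gridline y = 0; among the integer gridlines, it crosses the x-axis at x ∈ {-2, 0}.
Assembling these constraints gives the stated polynomial.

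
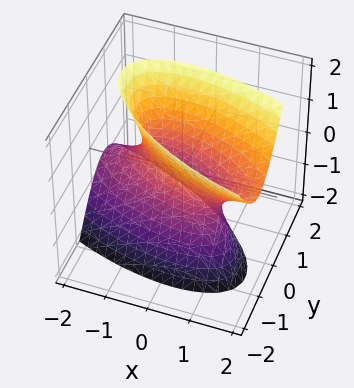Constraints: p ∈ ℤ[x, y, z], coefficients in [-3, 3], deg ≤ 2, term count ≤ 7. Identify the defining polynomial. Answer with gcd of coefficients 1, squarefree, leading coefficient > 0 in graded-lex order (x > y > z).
x^2 + 2*x*y - x*z + 3*y^2 - z^2 - 1

The degree is 2 — a generic line meets the surface in up to 2 points.
Against the integer gridlines: the x-axis gridline crossings are at x ∈ {-1, 1}; the surface avoids every integer z-axis point in the box.
Together with the visible shape, these determine p as stated.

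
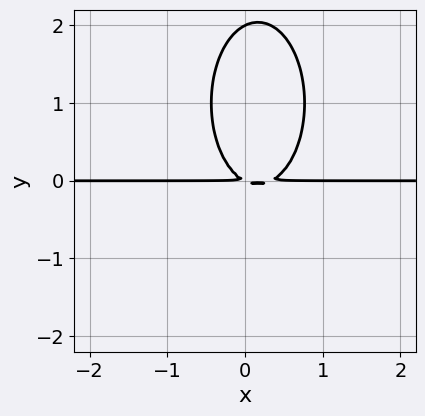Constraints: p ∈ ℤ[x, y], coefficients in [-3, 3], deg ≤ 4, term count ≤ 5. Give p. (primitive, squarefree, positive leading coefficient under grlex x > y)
(a) Degree: a generic line meets the curve in up to 3 points, so deg p = 3.
(b) Observable constraints: it crosses the y-axis at the gridline y = 2; the visible x-axis segment lies entirely on the curve.
(c) Fitting integer coefficients to these (and the overall shape) gives p.

3*x^2*y + y^3 - x*y - 2*y^2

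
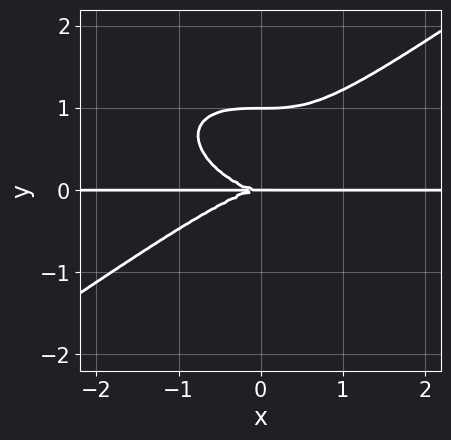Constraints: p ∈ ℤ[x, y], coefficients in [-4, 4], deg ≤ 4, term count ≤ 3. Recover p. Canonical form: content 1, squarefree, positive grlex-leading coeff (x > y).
Degree: the shape is more complex than any degree-3 curve, so deg p = 4.
From the axis intercepts and sections: the y-axis gridline crossings are at y ∈ {0, 1}; the visible x-axis segment lies entirely on the curve.
Fitting integer coefficients to these (and the overall shape) gives p.

x^3*y - 3*y^4 + 3*y^3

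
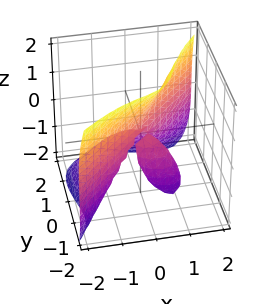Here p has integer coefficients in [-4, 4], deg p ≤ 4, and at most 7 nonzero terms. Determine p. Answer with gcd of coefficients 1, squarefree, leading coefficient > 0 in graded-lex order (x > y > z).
(a) The picture has 2 separate pieces.
(b) deg p = 3.
(c) Checking where it meets the axes: one z-axis crossing is at z = 0; it crosses the y-axis at the gridline y = 0; one x-axis crossing is at x = 0.
(d) The integer polynomial consistent with all of this is the stated p.

3*x^3 - 3*y^3 - z^3 + 3*x*z - 3*y*z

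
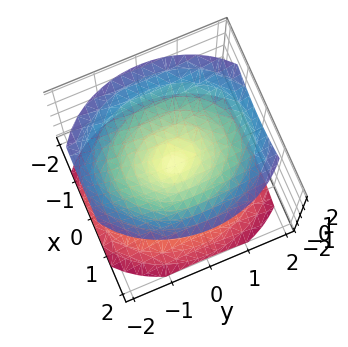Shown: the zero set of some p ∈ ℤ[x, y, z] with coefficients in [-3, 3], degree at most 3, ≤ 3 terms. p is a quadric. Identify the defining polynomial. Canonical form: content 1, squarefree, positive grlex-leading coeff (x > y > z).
3*x^2 + 2*y^2 - 3*z^2

First, the picture has 2 separate pieces. They look like related sheets of one shape, so recover p as a whole.
Next, the degree is 2 — a double cone through the origin; a quadric.
Then, symmetries: the y ↦ −y reflection is a symmetry, so y appears only in even powers; the z ↦ −z reflection is a symmetry, so z appears only in even powers; mirror symmetry x ↦ −x ⇒ only even powers of x.
Then, checking where it meets the axes: it meets the y-axis at y = 0 (among the integer gridlines); one x-axis crossing is at x = 0; it crosses the z-axis at the gridline z = 0.
Finally, putting this together gives p.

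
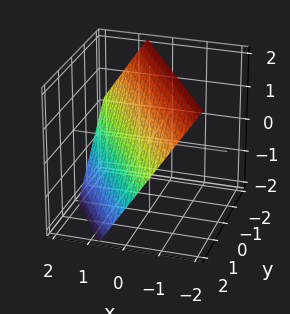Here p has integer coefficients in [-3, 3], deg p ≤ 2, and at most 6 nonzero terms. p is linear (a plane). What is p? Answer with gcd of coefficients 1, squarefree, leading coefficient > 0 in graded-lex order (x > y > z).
3*x + 2*y + 2*z - 2

First, degree: every cross-section is a straight line — this is a plane, so deg p = 1.
Then, from the visible intercepts: it crosses the z-axis at the gridline z = 1; one y-axis crossing is at y = 1.
Finally, putting this together gives p.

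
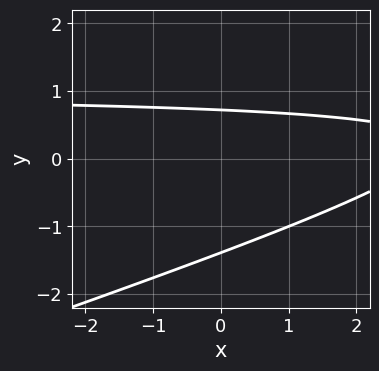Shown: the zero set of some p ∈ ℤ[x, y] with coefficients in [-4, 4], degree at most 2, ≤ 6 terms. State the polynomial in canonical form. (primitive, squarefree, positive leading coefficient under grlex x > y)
x*y - 3*y^2 - x - 2*y + 3

First, the degree is 2 — a generic line meets the curve in up to 2 points.
Then, against the integer gridlines: it misses every integer gridline on the x-axis.
Finally, matching integer coefficients to the picture gives p.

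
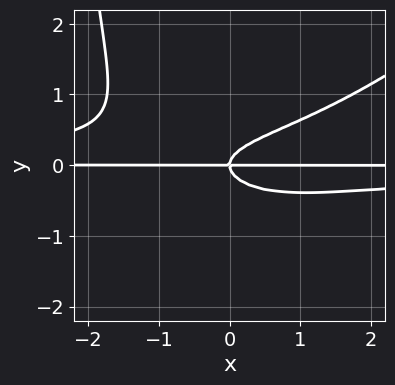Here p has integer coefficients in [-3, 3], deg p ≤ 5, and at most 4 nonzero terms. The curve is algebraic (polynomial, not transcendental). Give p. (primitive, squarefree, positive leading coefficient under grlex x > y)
(a) Degree: no degree-3 curve has this shape, so deg p = 4.
(b) From the axis intercepts and sections: it meets the y-axis at y = 0 (among the integer gridlines); every point of the x-axis in the box is on the curve.
(c) Fitting integer coefficients to these (and the overall shape) gives p.

x^2*y^2 - x*y^3 - 3*y^3 + x*y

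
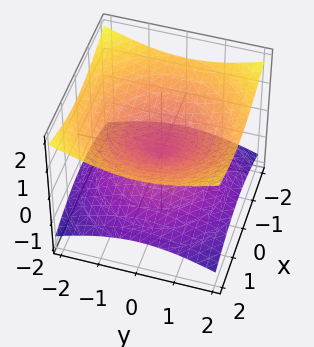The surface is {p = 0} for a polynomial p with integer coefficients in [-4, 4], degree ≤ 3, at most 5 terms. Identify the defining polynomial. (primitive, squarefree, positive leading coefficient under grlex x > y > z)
x^2 + y^2 - 3*z^2

1. Degree: a double cone through the origin; a quadric, so deg p = 2.
2. Symmetries: mirror symmetry z ↦ −z ⇒ only even powers of z; the z-axis is an axis of rotation, so x and y enter only as x² + y².
3. Reading off the gridlines: a circular section at z = 1 has radius between 1 and 2; one x-axis crossing is at x = 0; it meets the y-axis at y = 0 (among the integer gridlines).
4. Putting this together gives p.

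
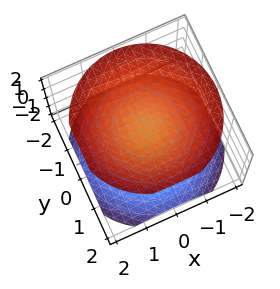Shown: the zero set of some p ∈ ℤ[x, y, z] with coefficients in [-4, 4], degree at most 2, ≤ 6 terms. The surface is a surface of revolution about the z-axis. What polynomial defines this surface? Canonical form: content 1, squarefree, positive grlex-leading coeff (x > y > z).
1. I count 2 distinct pieces.
2. The degree is 2 — the shape is more complex than any degree-1 surface.
3. By symmetry, every cross-section ⟂ z is a circle, so x, y appear only via x² + y².
4. Reading off the gridlines: the z-axis gridline crossings are at z ∈ {-1, 1}; the surface avoids every integer y-axis point in the box.
5. Matching integer coefficients to the picture gives p.

2*x^2 + 2*y^2 - 3*z^2 + 3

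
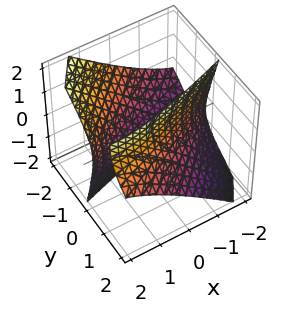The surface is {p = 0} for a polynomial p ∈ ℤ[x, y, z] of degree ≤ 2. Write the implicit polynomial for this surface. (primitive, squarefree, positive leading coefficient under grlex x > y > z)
There are 2 components. Treating them together as one polynomial.
The degree is 2 — a generic line meets the surface in up to 2 points.
Reading off the gridlines: no z-intercept at any integer in the box.
Solving for integer coefficients yields p as stated.

x^2 - 3*x*y + 2*y^2 + 3*y*z - z^2 - 3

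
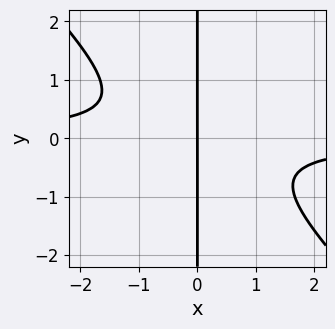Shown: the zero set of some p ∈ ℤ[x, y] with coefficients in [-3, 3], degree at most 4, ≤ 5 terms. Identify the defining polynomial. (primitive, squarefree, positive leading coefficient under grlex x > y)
deg p = 3. The shape is more complex than any degree-2 curve.
From the visible intercepts: the visible y-axis segment lies entirely on the curve; one x-axis crossing is at x = 0.
Solving for integer coefficients yields p as stated.

3*x^2*y + 3*x*y^2 + 2*x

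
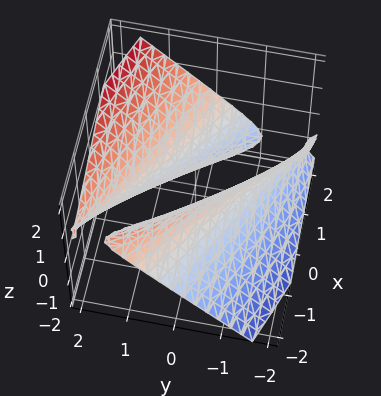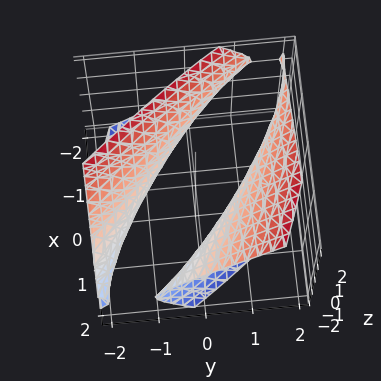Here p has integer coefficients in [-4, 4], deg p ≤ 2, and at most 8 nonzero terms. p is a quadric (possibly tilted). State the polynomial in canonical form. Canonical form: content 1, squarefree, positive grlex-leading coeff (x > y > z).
1. There are 2 components.
2. Degree: the shape is more complex than any degree-1 surface, so deg p = 2.
3. Against the integer gridlines: it misses every integer gridline on the z-axis; among the integer gridlines, it crosses the y-axis at y ∈ {-1, 1}.
4. These observations pin down the coefficients.

x^2 + 3*x*y - 2*x*z + 2*y^2 - 2*z^2 - 2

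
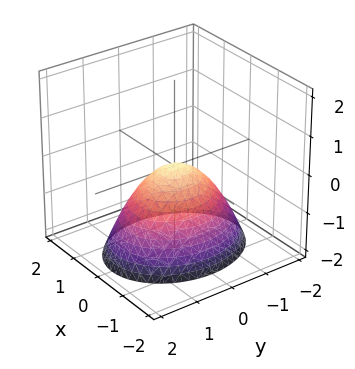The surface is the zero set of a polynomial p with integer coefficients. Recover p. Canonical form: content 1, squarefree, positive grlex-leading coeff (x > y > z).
Degree: a single bowl opening along one axis; a quadric, so deg p = 2.
Symmetries: mirror symmetry x ↦ −x ⇒ only even powers of x; it's symmetric under y → −y, forcing even powers of y.
Against the integer gridlines: it crosses the y-axis at the gridline y = 0; one x-axis crossing is at x = 0; one z-axis crossing is at z = 0.
Matching integer coefficients to the picture gives p.

3*x^2 + 2*y^2 + 3*z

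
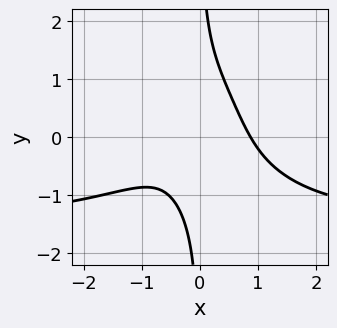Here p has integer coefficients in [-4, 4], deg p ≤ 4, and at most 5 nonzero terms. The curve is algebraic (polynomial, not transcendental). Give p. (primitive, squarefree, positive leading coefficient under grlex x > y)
2*x^3*y + x*y^3 + 3*x^3 + 3*x*y - 2

Degree: a generic line meets the curve in up to 4 points, so deg p = 4.
Observable constraints: no y-intercept at any integer in the box.
These observations pin down the coefficients.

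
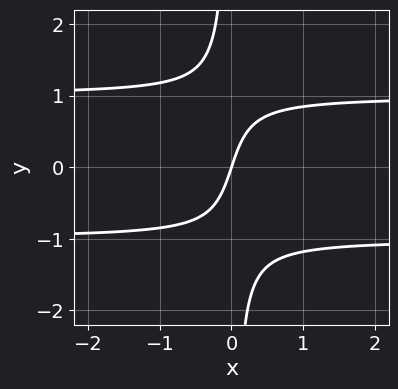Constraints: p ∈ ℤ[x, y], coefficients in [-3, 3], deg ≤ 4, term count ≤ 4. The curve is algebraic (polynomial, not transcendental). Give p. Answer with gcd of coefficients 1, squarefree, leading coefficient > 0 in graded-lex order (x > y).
1. deg p = 3. A generic line meets the curve in up to 3 points.
2. From the visible intercepts: it crosses the x-axis at the gridline x = 0; it meets the y-axis at y = 0 (among the integer gridlines).
3. Together with the visible shape, these determine p as stated.

3*x*y^2 - 3*x + y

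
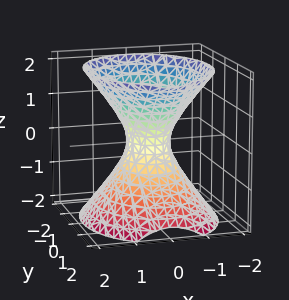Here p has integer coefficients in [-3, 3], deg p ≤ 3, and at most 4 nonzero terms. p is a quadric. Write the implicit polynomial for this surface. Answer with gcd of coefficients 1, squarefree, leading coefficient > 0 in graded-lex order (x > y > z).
(a) Degree: an hourglass — one-sheet hyperboloid; a quadric, so deg p = 2.
(b) Symmetries: mirror symmetry x ↦ −x ⇒ only even powers of x; mirror symmetry z ↦ −z ⇒ only even powers of z; the y ↦ −y reflection is a symmetry, so y appears only in even powers.
(c) From the axis intercepts and sections: the surface avoids every integer z-axis point in the box.
(d) Assembling these constraints gives the stated polynomial.

3*x^2 + 2*y^2 - 2*z^2 - 1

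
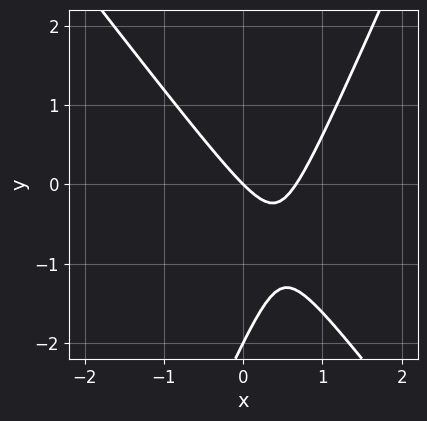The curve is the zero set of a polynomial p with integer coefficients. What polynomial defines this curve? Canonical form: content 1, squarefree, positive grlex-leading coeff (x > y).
3*x^2 + x*y - y^2 - 2*x - 2*y

(a) Degree: no degree-1 curve has this shape, so deg p = 2.
(b) Reading off the gridlines: it crosses the x-axis at the gridline x = 0; the y-axis gridline crossings are at y ∈ {-2, 0}.
(c) Matching integer coefficients to the picture gives p.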